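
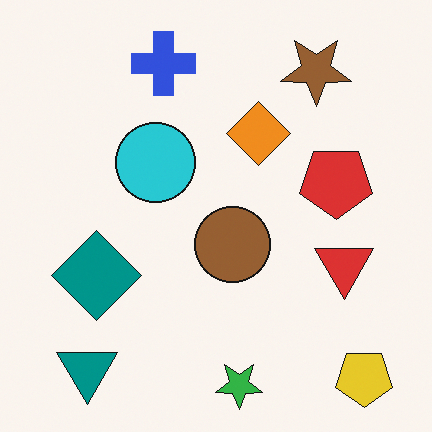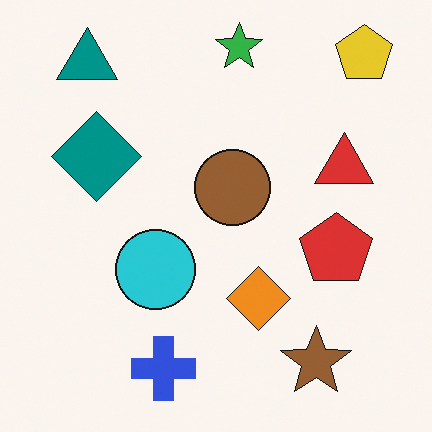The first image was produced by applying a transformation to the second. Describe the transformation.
The first image is the second flipped vertically (top ↔ bottom).

The green star is in the top of the second image and the bottom of the first — shapes on opposite sides of the horizontal midline have swapped in a mirror flip.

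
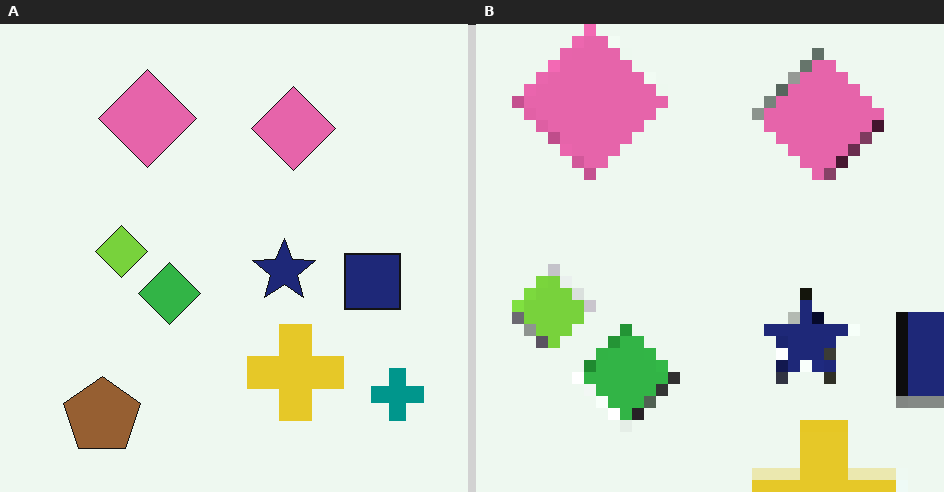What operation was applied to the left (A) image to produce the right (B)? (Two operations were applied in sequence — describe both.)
This is the original image cropped slightly and scaled back up, then heavily pixelated into large blocks.

The visible shapes are larger and the field of view is narrower; shapes near the original edges may be partly or wholly outside the frame — a crop-and-rescale. Shapes are reduced to large square blocks; fine edges and outlines are lost — a downscale-then-upscale (mosaic) effect.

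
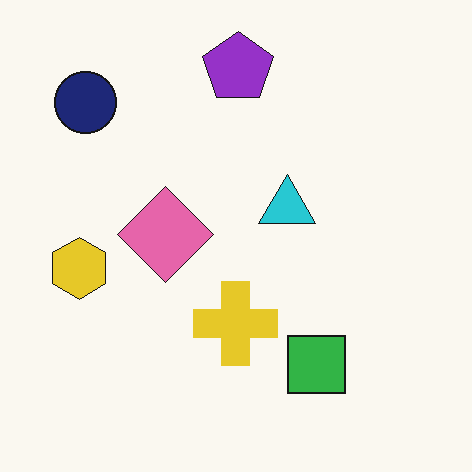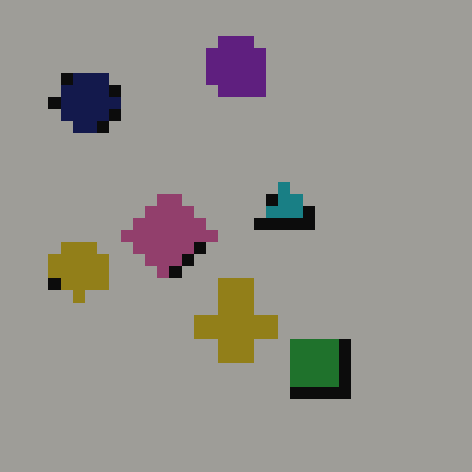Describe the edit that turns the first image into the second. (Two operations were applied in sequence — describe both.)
The image was darkened a lot, then heavily pixelated into large blocks.

Every pixel — background and shapes alike — is uniformly darkened. Shapes are reduced to large square blocks; fine edges and outlines are lost — a downscale-then-upscale (mosaic) effect.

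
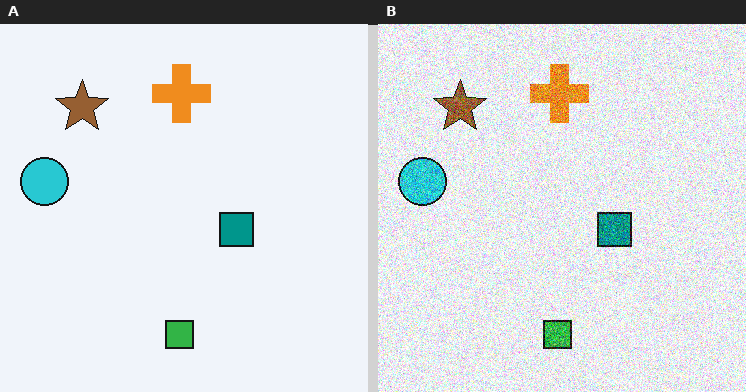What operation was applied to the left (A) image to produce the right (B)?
This is the original image degraded with heavy additive noise.

Random speckle covers the whole image, including the flat background.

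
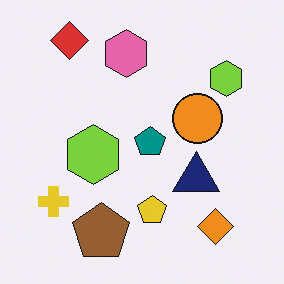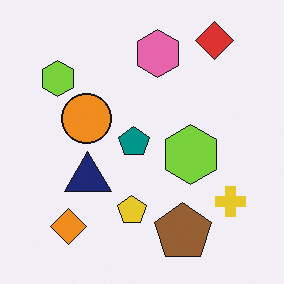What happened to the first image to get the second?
This is the original image flipped horizontally (left ↔ right).

The yellow cross is in the bottom-left of the first image and the bottom-right of the second — shapes on opposite sides of the vertical midline have swapped in a mirror flip.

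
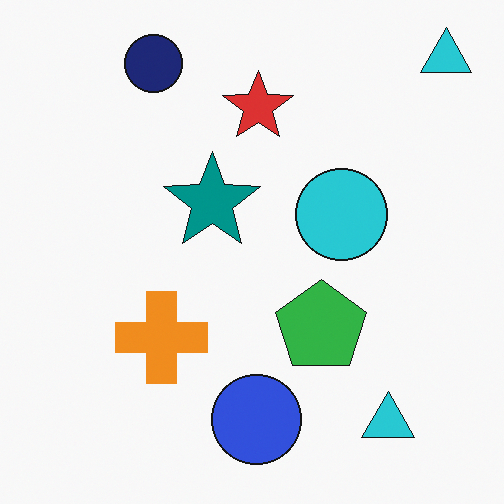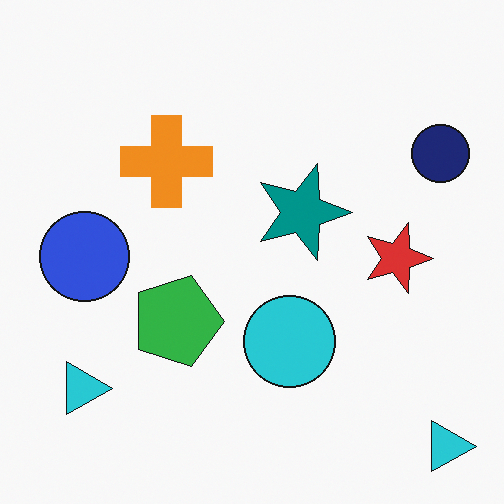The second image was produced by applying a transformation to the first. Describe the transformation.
The transformation is: rotated 90° clockwise.

The navy circle sits in the top-left of the first image and the top-right of the second — consistent with a whole-image 90° clockwise rotation.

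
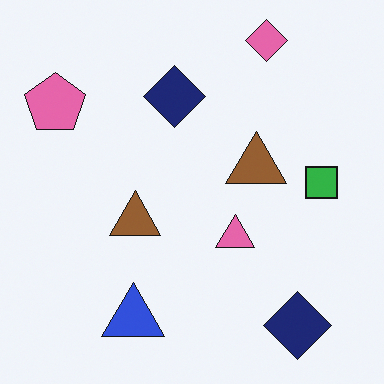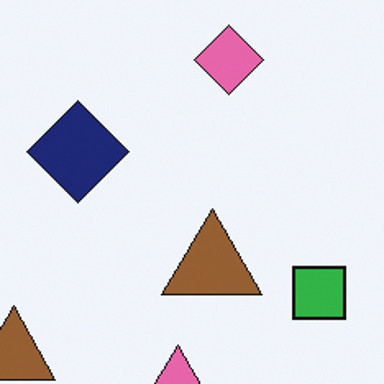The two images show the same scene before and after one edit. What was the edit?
This is the original image cropped to a noticeably smaller region and rescaled.

The visible shapes are larger and the field of view is narrower; shapes near the original edges may be partly or wholly outside the frame — a crop-and-rescale.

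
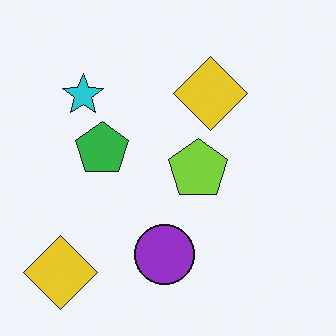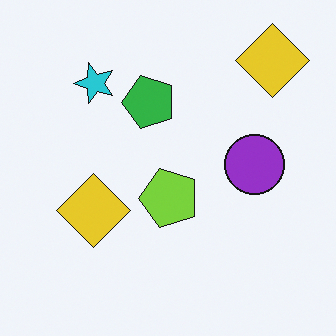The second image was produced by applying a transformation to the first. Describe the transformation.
The image was transposed (reflected across the top-left ↔ bottom-right diagonal).

Shapes have swapped their row and column positions — what was in the top-right is now in the bottom-left — a diagonal reflection.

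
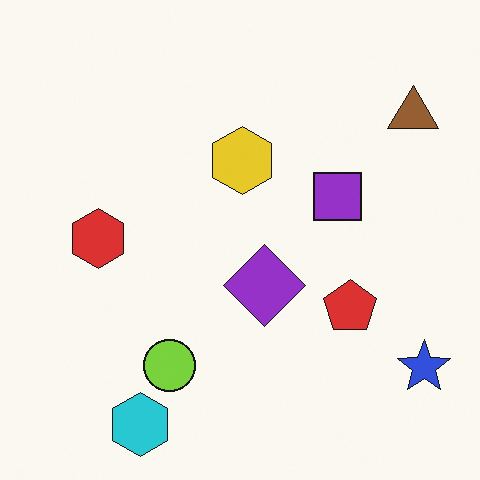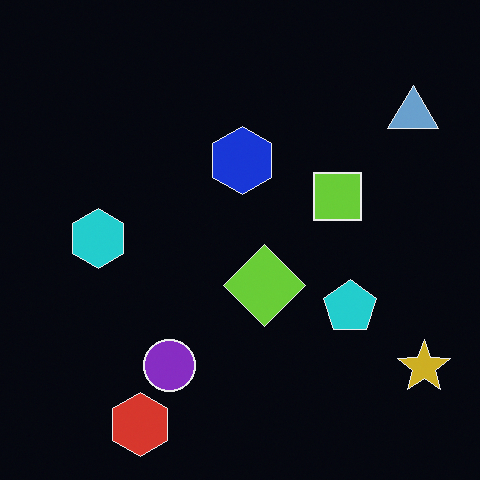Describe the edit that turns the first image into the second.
The transformation is: color-inverted (negative).

The light background has become dark and every shape's color is its complement — a photographic negative.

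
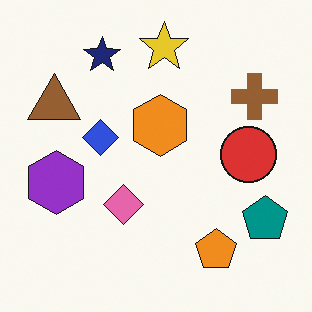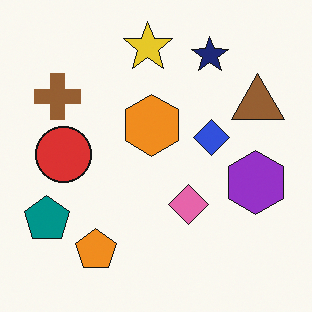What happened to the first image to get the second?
It was flipped horizontally (left ↔ right).

The teal pentagon is in the bottom-right of the first image and the bottom-left of the second — shapes on opposite sides of the vertical midline have swapped in a mirror flip.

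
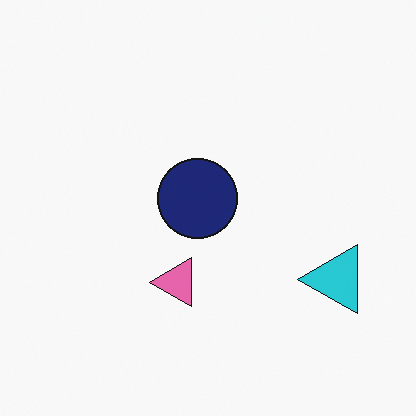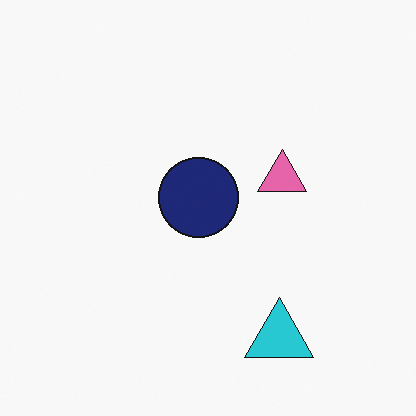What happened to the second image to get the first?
Transposed (reflected across the top-left ↔ bottom-right diagonal).

Shapes have swapped their row and column positions — what was in the top-right is now in the bottom-left — a diagonal reflection.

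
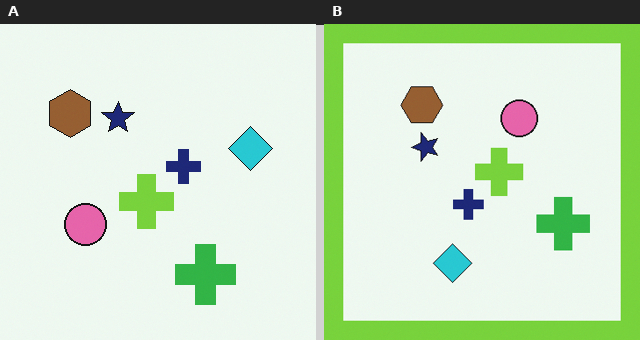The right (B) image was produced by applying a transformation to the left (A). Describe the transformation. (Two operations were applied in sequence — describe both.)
This is the original image transposed (reflected across the top-left ↔ bottom-right diagonal), then framed with a lime border.

Shapes have swapped their row and column positions — what was in the top-right is now in the bottom-left — a diagonal reflection. A solid lime frame runs around the edge of the right (B) image, with the content slightly shrunk inside it.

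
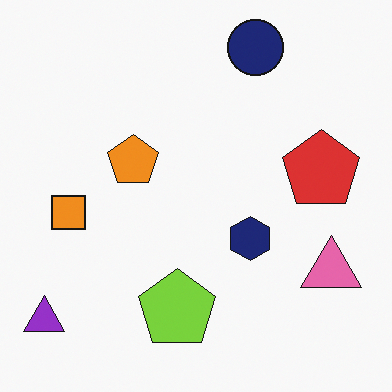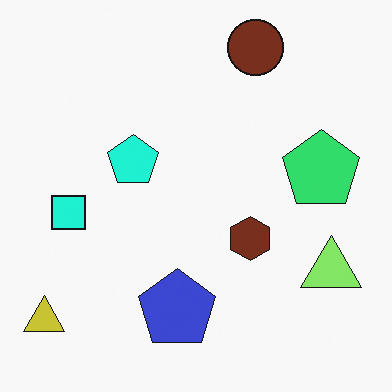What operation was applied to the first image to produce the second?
The image was hue-shifted through roughly a third of the color wheel.

Every shape's color has rotated by the same amount around the hue wheel — a uniform hue shift.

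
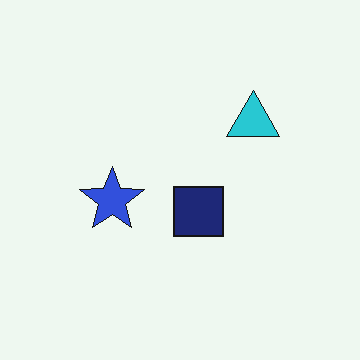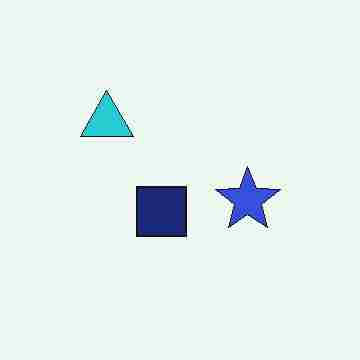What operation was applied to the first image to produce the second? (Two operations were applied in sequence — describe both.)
Flipped horizontally (left ↔ right), then degraded with heavy JPEG compression.

The cyan triangle is in the right of the first image and the left of the second — shapes on opposite sides of the vertical midline have swapped in a mirror flip. Blocky 8×8 compression artifacts appear around shape edges and the flat background shows ringing — characteristic JPEG degradation.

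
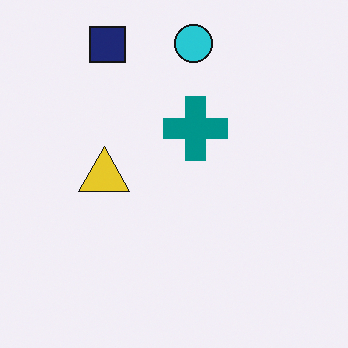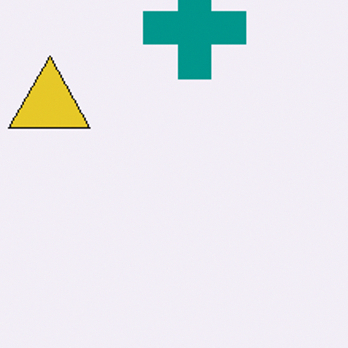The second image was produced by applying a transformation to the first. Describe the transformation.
Cropped to a modestly smaller region and rescaled.

The visible shapes are larger and the field of view is narrower; shapes near the original edges may be partly or wholly outside the frame — a crop-and-rescale.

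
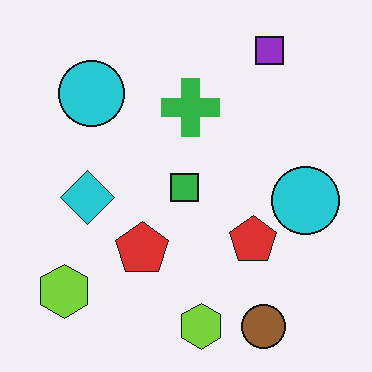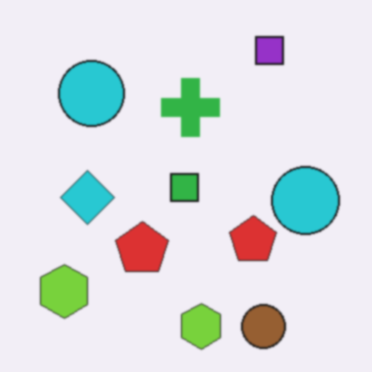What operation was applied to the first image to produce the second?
The transformation is: slightly softened.

Shape edges and outlines are uniformly softened across the whole image.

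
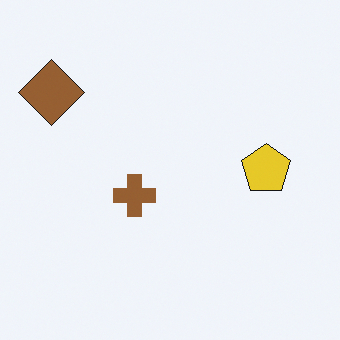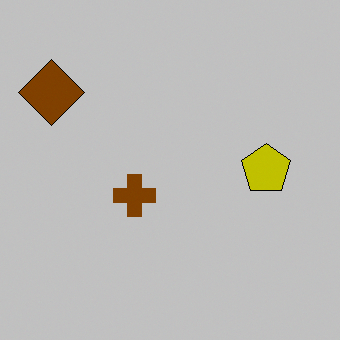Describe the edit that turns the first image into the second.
The transformation is: heavily posterized to just a handful of flat colors.

Each flat color has snapped to a coarser quantized level — most visibly, the near-white background has dropped to a flat grey.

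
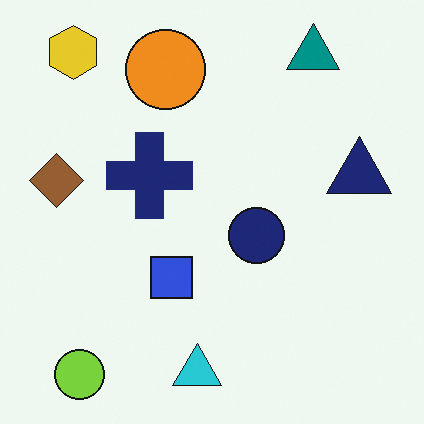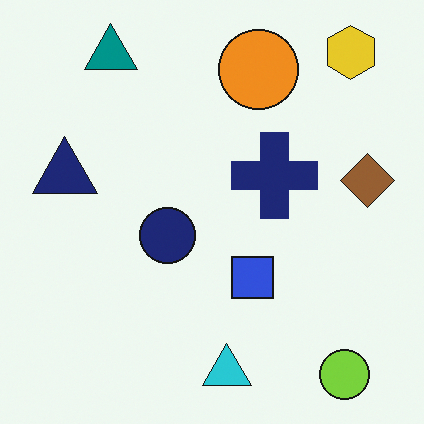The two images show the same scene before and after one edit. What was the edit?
The transformation is: flipped horizontally (left ↔ right).

The brown diamond is in the left of the first image and the right of the second — shapes on opposite sides of the vertical midline have swapped in a mirror flip.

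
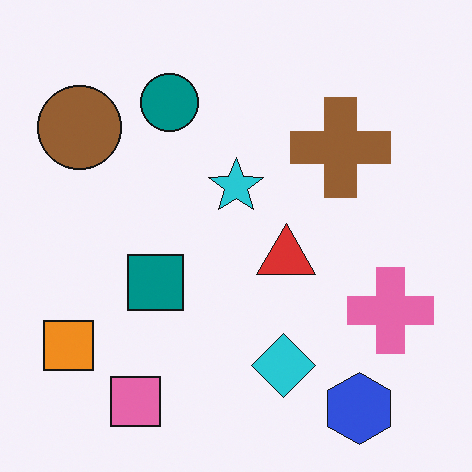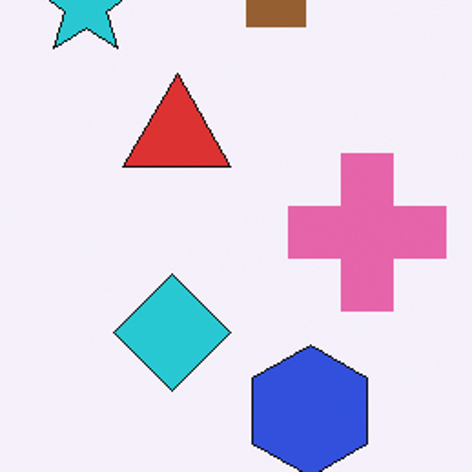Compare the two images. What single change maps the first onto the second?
Cropped tightly and scaled back up.

The visible shapes are larger and the field of view is narrower; shapes near the original edges may be partly or wholly outside the frame — a crop-and-rescale.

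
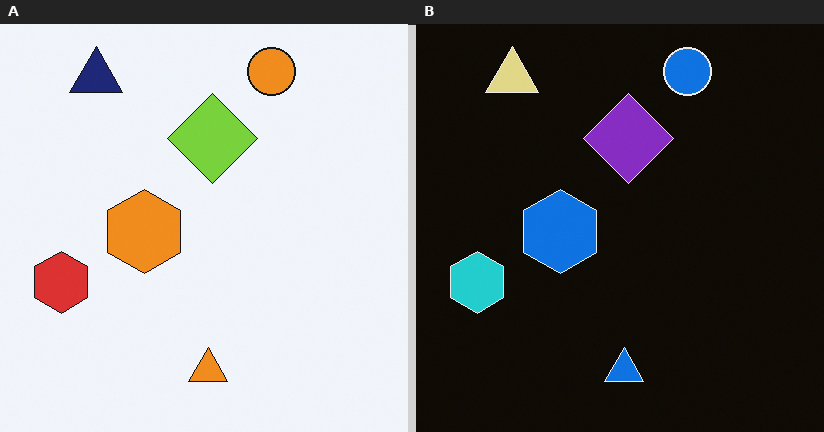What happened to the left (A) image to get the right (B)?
Color-inverted (negative).

The light background has become dark and every shape's color is its complement — a photographic negative.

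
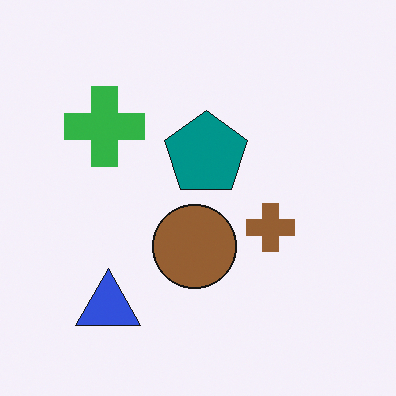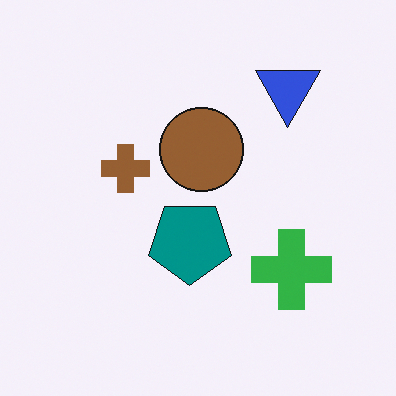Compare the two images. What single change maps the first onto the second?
The image was rotated 180°.

The blue triangle sits in the bottom-left of the first image and the top-right of the second — consistent with a whole-image 180° rotation.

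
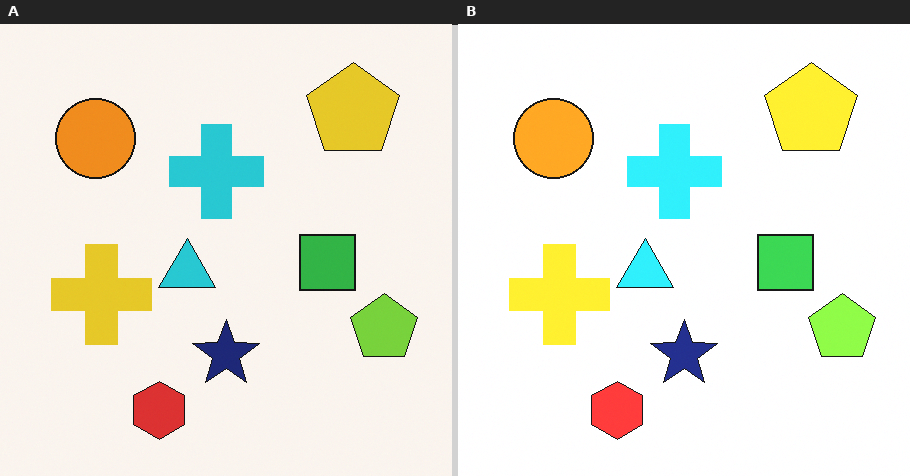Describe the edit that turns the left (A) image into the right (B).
It was slightly brightened.

Every pixel — background and shapes alike — is uniformly brightened.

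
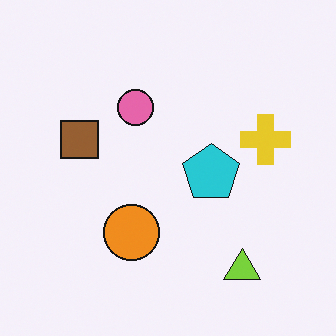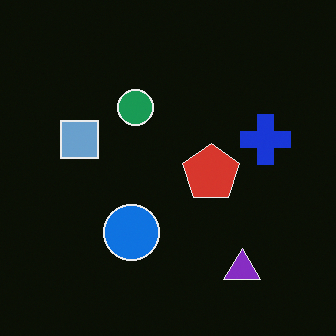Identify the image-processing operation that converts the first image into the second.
The second image is the first color-inverted (negative).

The light background has become dark and every shape's color is its complement — a photographic negative.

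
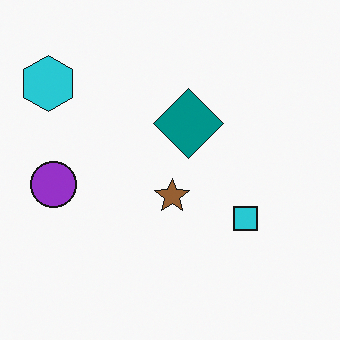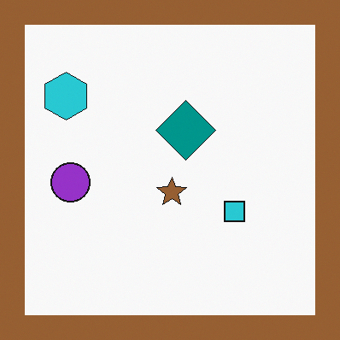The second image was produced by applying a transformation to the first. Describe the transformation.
It was framed with a brown border.

A solid brown frame runs around the edge of the second image, with the content slightly shrunk inside it.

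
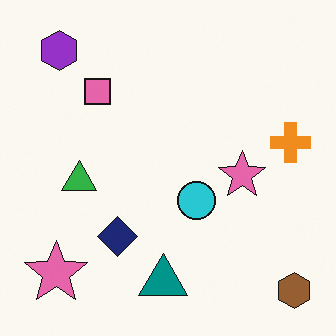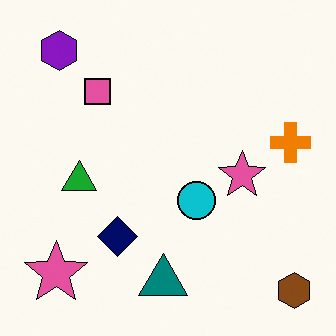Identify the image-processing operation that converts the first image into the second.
Given slightly increased contrast.

Tones are pushed away from mid-grey across the whole image — a global contrast change.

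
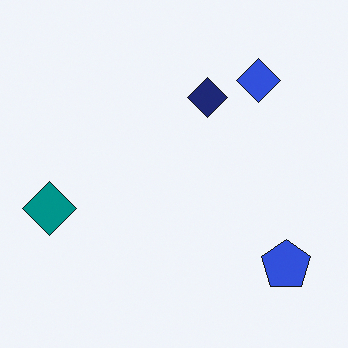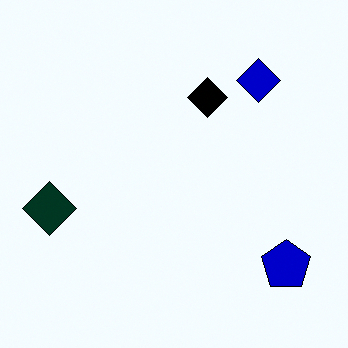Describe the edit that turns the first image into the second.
Given much higher contrast.

Tones are pushed away from mid-grey across the whole image — a global contrast change.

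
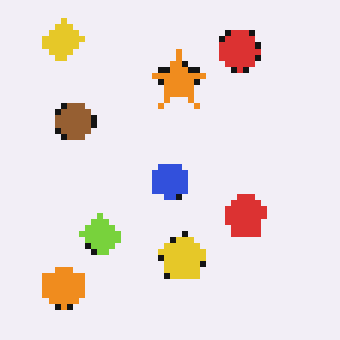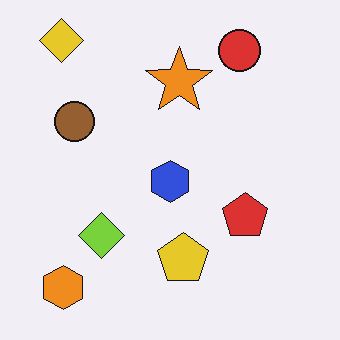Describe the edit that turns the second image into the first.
It was moderately pixelated.

Shapes are reduced to large square blocks; fine edges and outlines are lost — a downscale-then-upscale (mosaic) effect.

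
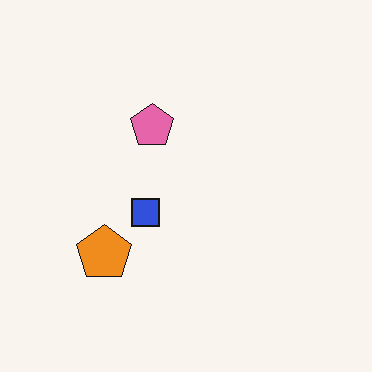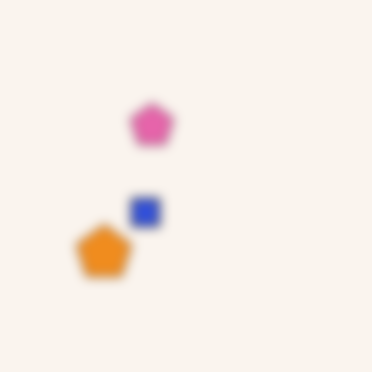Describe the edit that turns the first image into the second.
The image was strongly gaussian-blurred.

Shape edges and outlines are uniformly softened across the whole image.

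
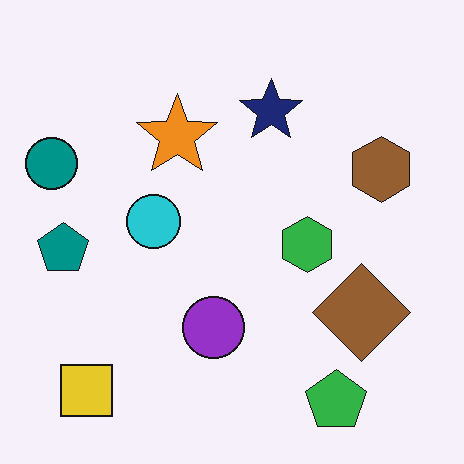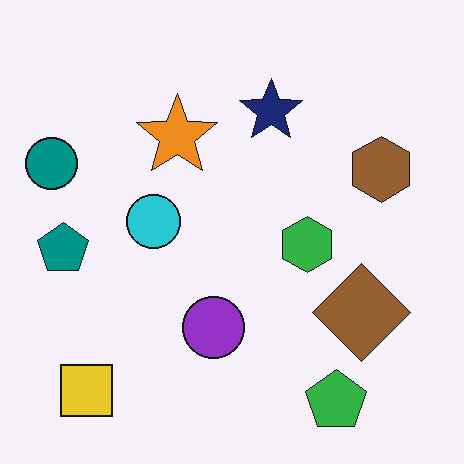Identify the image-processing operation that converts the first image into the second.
The transformation is: JPEG-compressed with visible artifacts.

Blocky 8×8 compression artifacts appear around shape edges and the flat background shows ringing — characteristic JPEG degradation.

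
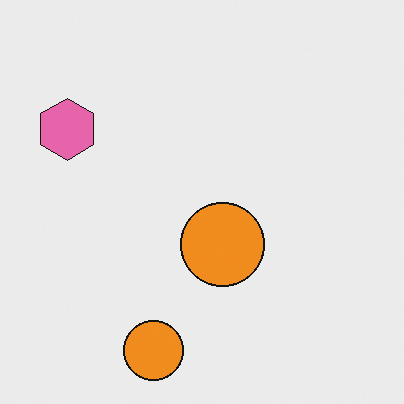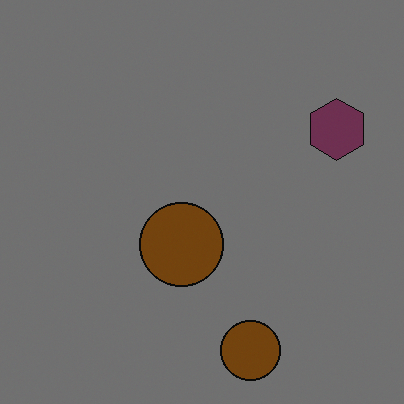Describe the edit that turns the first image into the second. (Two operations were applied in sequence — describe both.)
This is the original image flipped horizontally (left ↔ right), then substantially darkened.

The pink hexagon is in the top-left of the first image and the top-right of the second — shapes on opposite sides of the vertical midline have swapped in a mirror flip. Every pixel — background and shapes alike — is uniformly darkened.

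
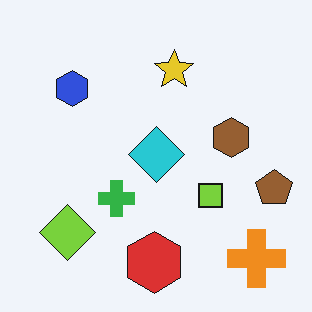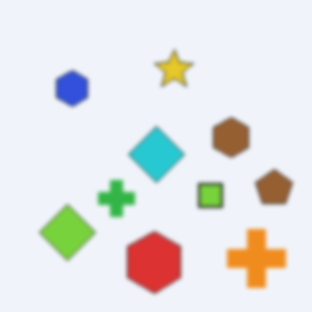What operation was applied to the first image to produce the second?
The image was lightly blurred.

Shape edges and outlines are uniformly softened across the whole image.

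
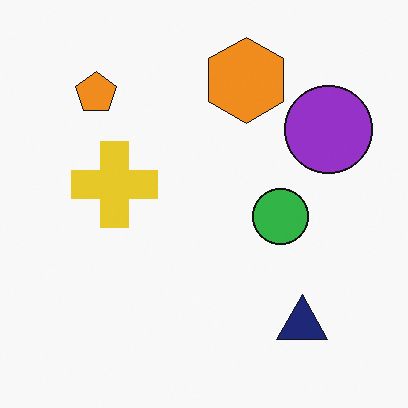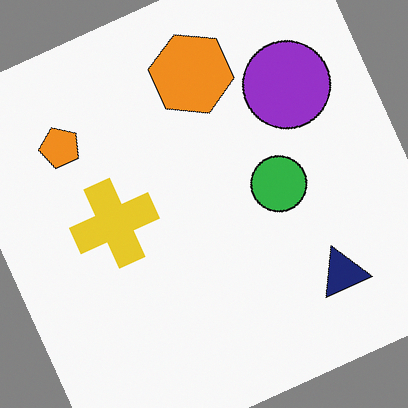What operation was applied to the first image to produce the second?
The image was rotated counter-clockwise by a clearly visible amount.

Every shape is tilted by the same angle and the image corners show triangular fill wedges — a whole-image rotation by a non-right angle.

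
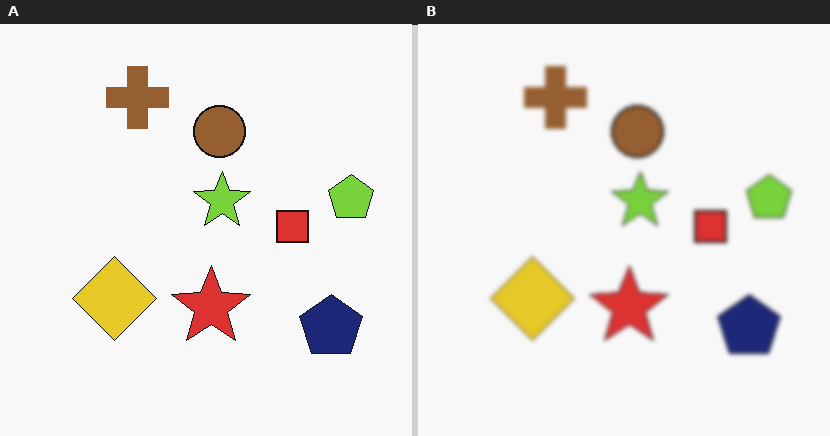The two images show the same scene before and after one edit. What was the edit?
This is the original image given a subtle gaussian blur.

Shape edges and outlines are uniformly softened across the whole image.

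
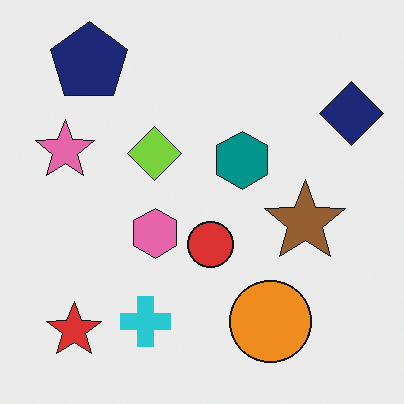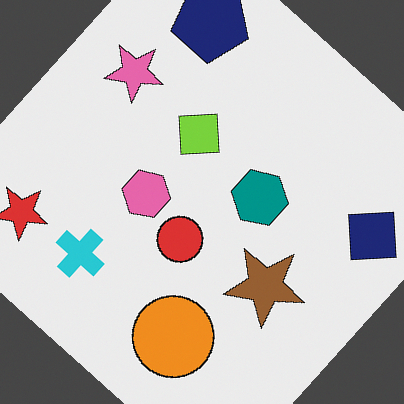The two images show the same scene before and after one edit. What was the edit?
Rotated clockwise by a large amount — several tens of degrees.

Every shape is tilted by the same angle and the image corners show triangular fill wedges — a whole-image rotation by a non-right angle.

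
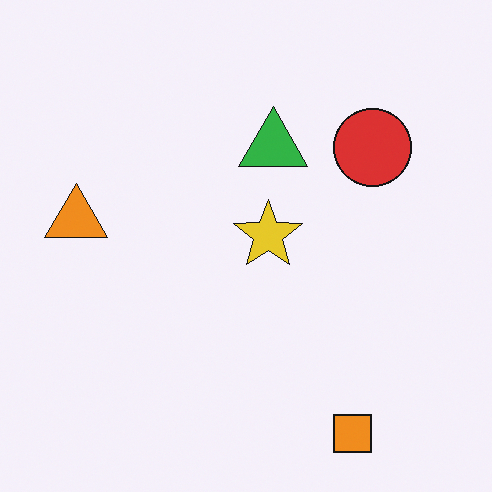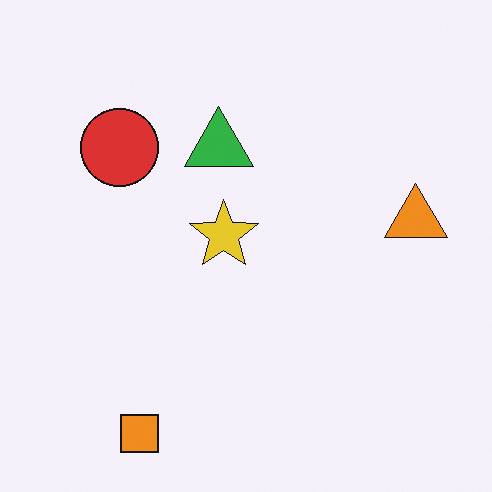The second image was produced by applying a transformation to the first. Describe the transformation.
Flipped horizontally (left ↔ right).

The orange triangle is in the left of the first image and the right of the second — shapes on opposite sides of the vertical midline have swapped in a mirror flip.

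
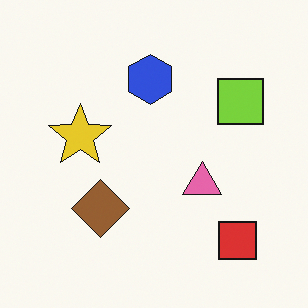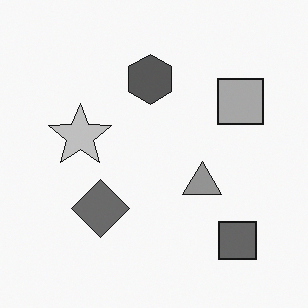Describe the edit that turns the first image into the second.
The image was converted to grayscale.

All color is removed — every shape is now a shade of grey.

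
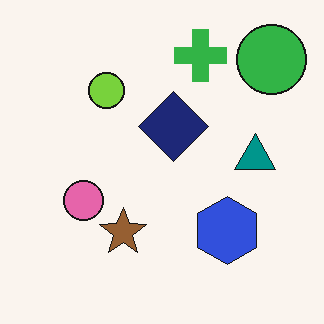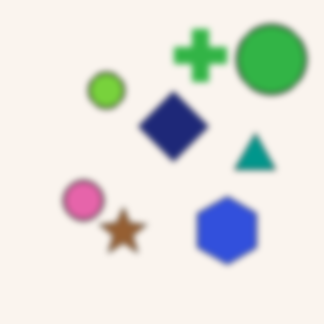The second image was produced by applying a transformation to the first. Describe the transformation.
Noticeably gaussian-blurred.

Shape edges and outlines are uniformly softened across the whole image.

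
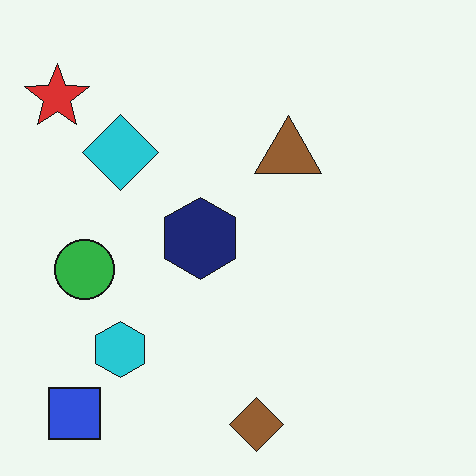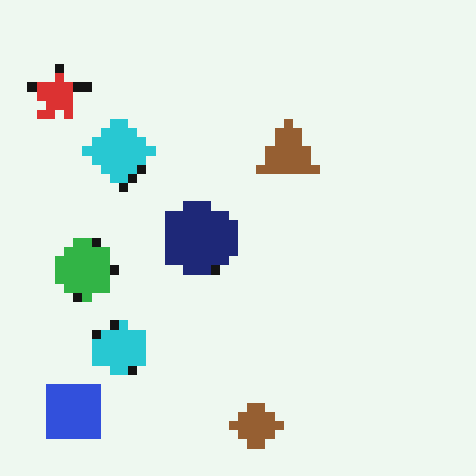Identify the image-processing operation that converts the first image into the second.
The image was heavily pixelated into large blocks.

Shapes are reduced to large square blocks; fine edges and outlines are lost — a downscale-then-upscale (mosaic) effect.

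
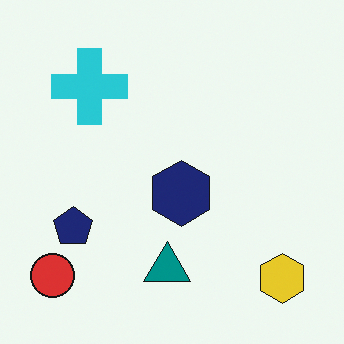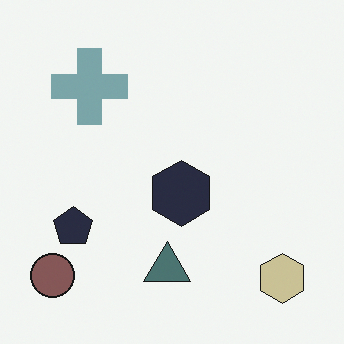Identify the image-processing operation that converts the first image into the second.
Made much more muted (saturation change).

All colors are more muted and greyish — a global saturation change.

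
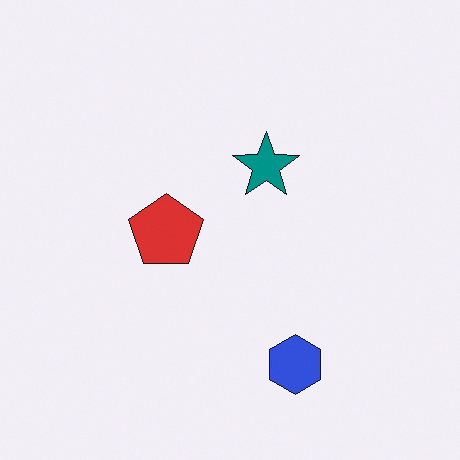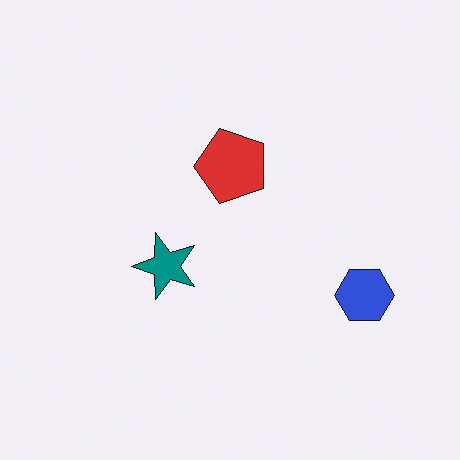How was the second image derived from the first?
The image was transposed (reflected across the top-left ↔ bottom-right diagonal).

Shapes have swapped their row and column positions — what was in the top-right is now in the bottom-left — a diagonal reflection.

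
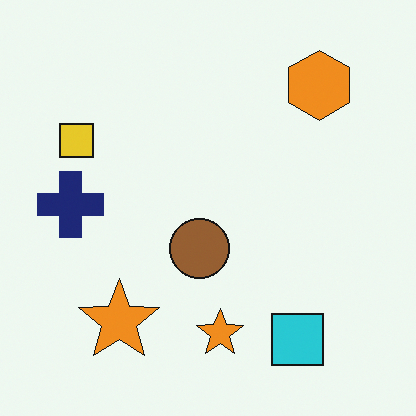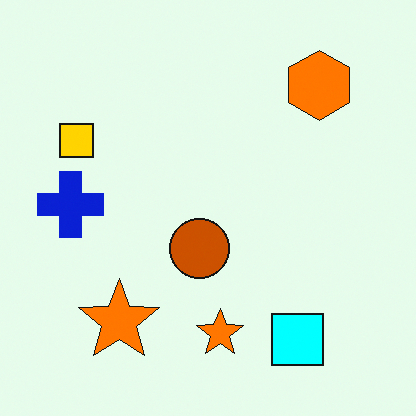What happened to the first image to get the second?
It was made much more vivid (saturation change).

All colors are more vivid — a global saturation change.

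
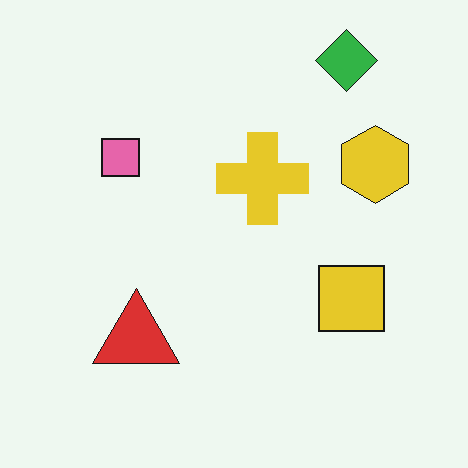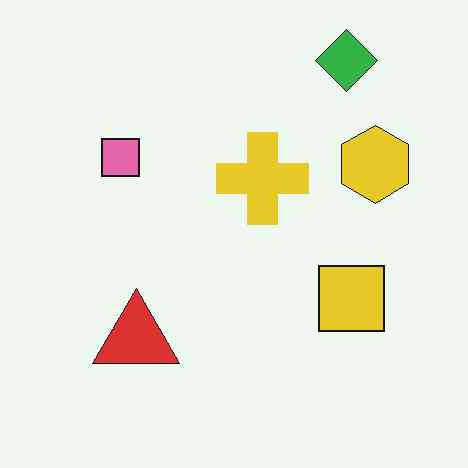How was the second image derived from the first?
This is the original image JPEG-compressed with visible artifacts.

Blocky 8×8 compression artifacts appear around shape edges and the flat background shows ringing — characteristic JPEG degradation.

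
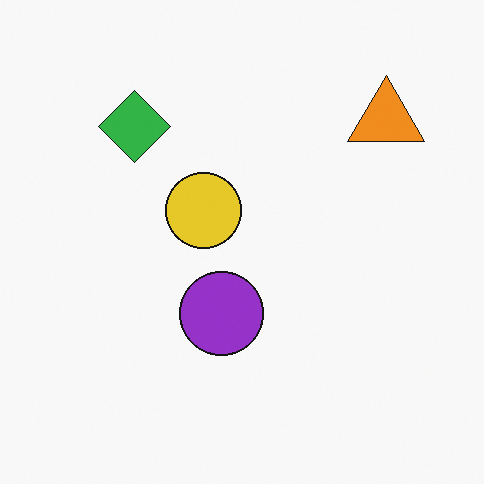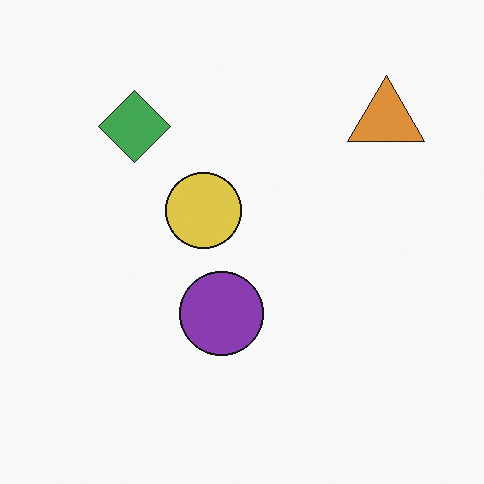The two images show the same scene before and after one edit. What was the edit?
It was slightly desaturated.

All colors are more muted and greyish — a global saturation change.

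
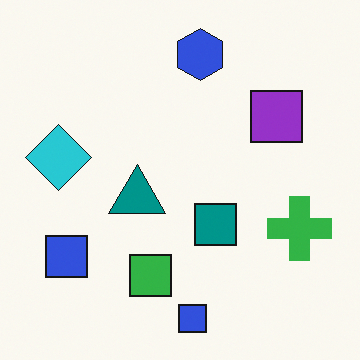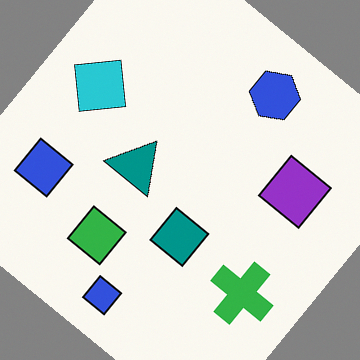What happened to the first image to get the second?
Rotated clockwise by a large amount — several tens of degrees.

Every shape is tilted by the same angle and the image corners show triangular fill wedges — a whole-image rotation by a non-right angle.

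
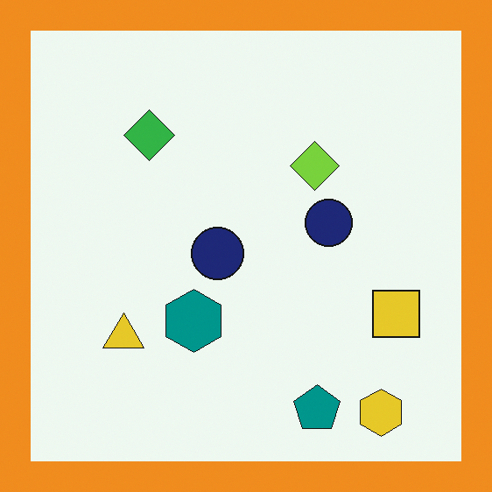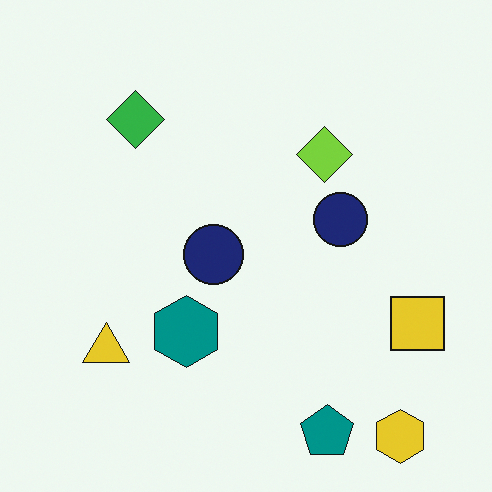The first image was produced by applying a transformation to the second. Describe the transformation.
It was framed with a orange border.

A solid orange frame runs around the edge of the first image, with the content slightly shrunk inside it.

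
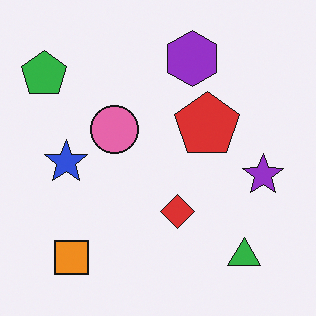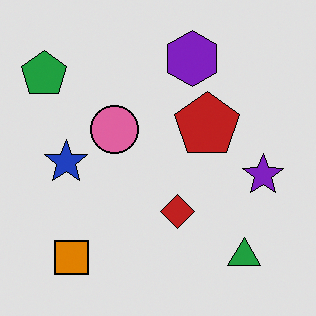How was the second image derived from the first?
The second image is the first moderately posterized.

Each flat color has snapped to a coarser quantized level — most visibly, the near-white background has dropped to a flat grey.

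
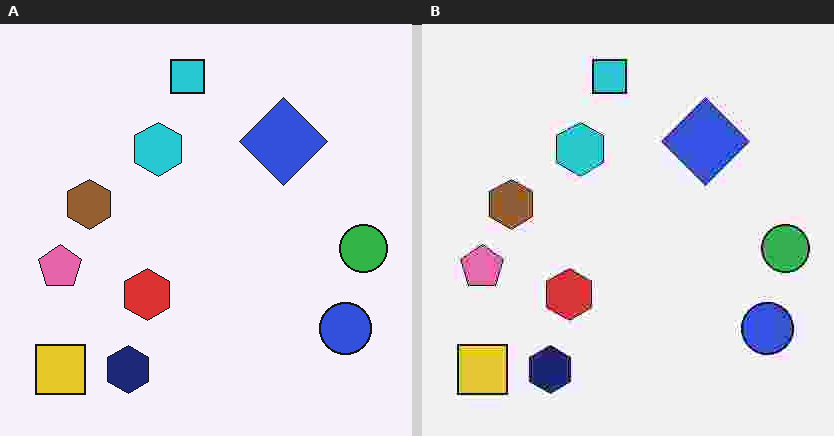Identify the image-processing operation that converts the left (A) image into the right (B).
This is the original image degraded with heavy JPEG compression.

Blocky 8×8 compression artifacts appear around shape edges and the flat background shows ringing — characteristic JPEG degradation.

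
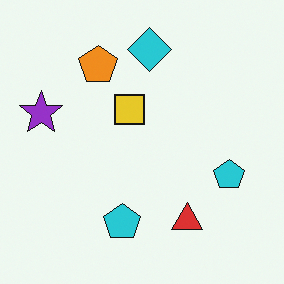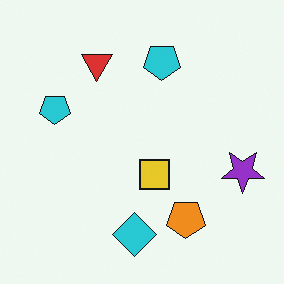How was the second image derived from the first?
The image was rotated 180°.

The purple star sits in the left of the first image and the right of the second — consistent with a whole-image 180° rotation.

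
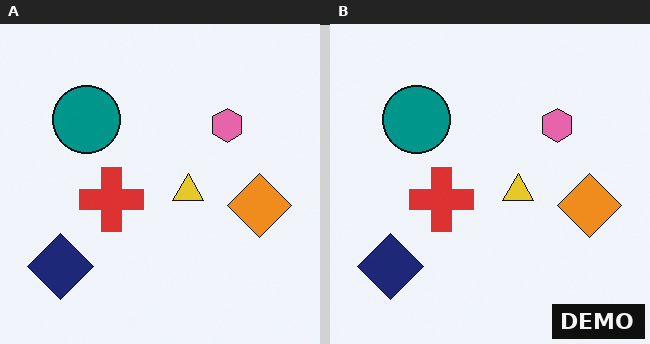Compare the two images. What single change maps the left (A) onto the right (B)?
It was watermarked with the text "DEMO" in the lower-right corner.

A dark label reading "DEMO" appears in the lower-right corner.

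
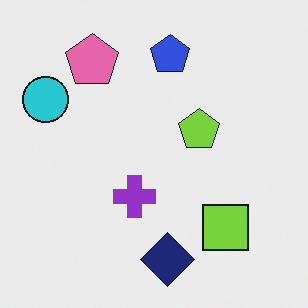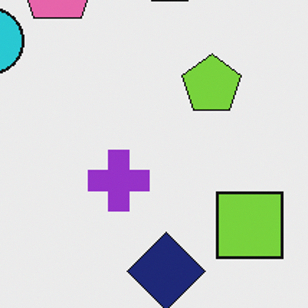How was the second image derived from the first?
The second image is the first cropped to a modestly smaller region and rescaled.

The visible shapes are larger and the field of view is narrower; shapes near the original edges may be partly or wholly outside the frame — a crop-and-rescale.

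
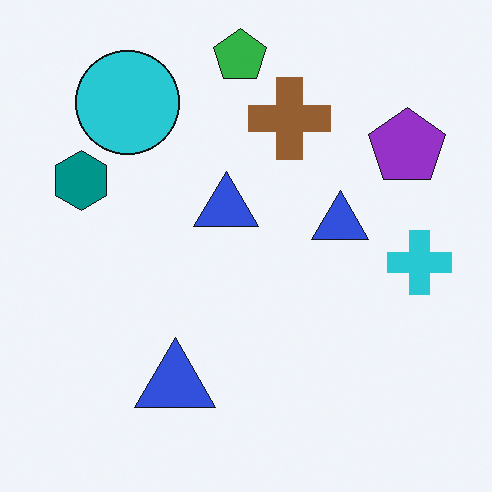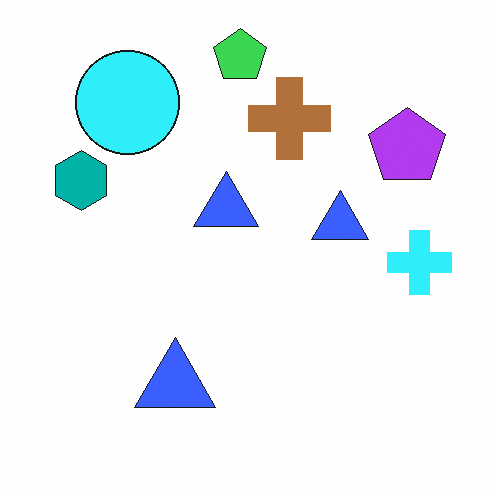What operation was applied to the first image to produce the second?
Brightened a little.

Every pixel — background and shapes alike — is uniformly brightened.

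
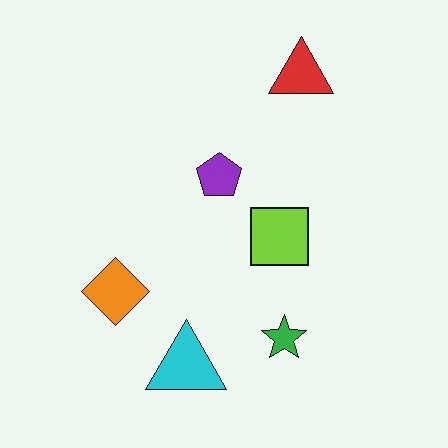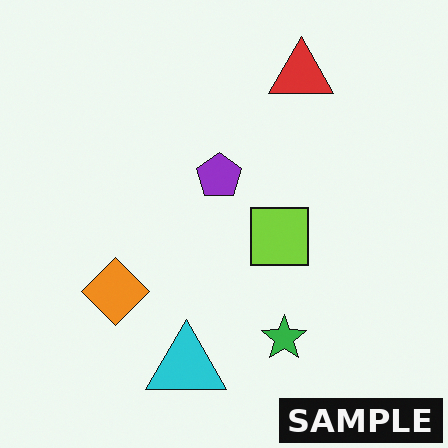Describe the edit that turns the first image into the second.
The second image is the first watermarked with the text "SAMPLE" in the lower-right corner.

A dark label reading "SAMPLE" appears in the lower-right corner.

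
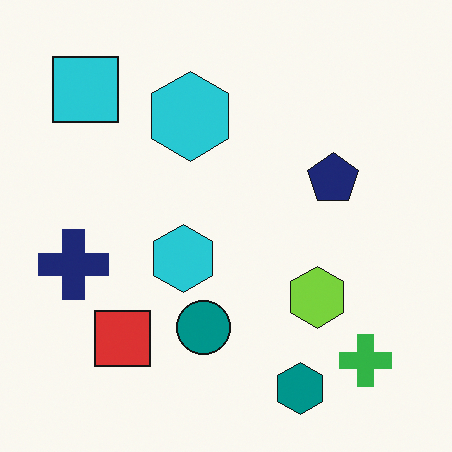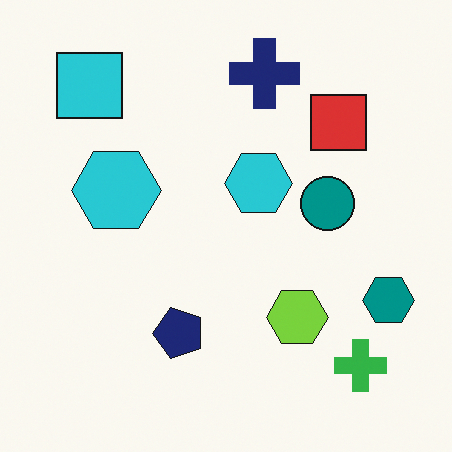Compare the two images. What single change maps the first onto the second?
The second image is the first transposed (reflected across the top-left ↔ bottom-right diagonal).

Shapes have swapped their row and column positions — what was in the top-right is now in the bottom-left — a diagonal reflection.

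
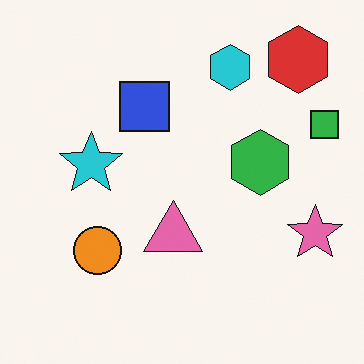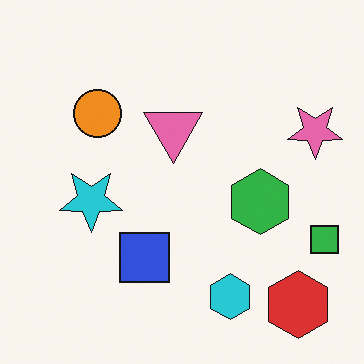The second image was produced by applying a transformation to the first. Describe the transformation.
Flipped vertically (top ↔ bottom).

The red hexagon is in the top-right of the first image and the bottom-right of the second — shapes on opposite sides of the horizontal midline have swapped in a mirror flip.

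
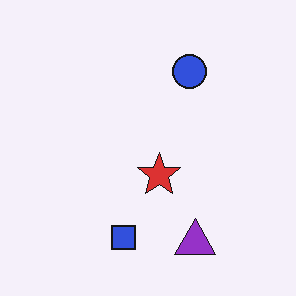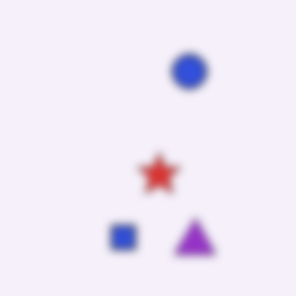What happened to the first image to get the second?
The second image is the first moderately blurred.

Shape edges and outlines are uniformly softened across the whole image.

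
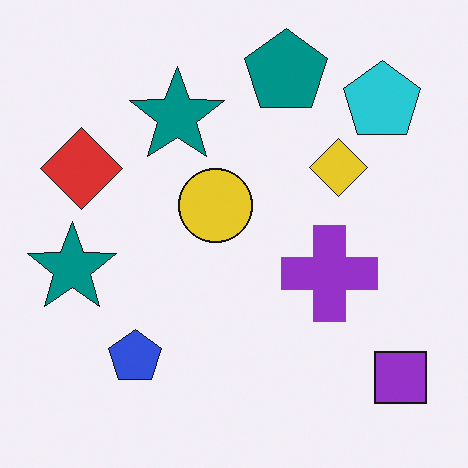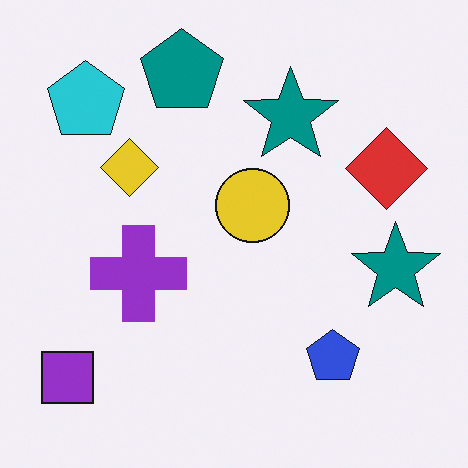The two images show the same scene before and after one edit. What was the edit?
It was flipped horizontally (left ↔ right).

The purple square is in the bottom-right of the first image and the bottom-left of the second — shapes on opposite sides of the vertical midline have swapped in a mirror flip.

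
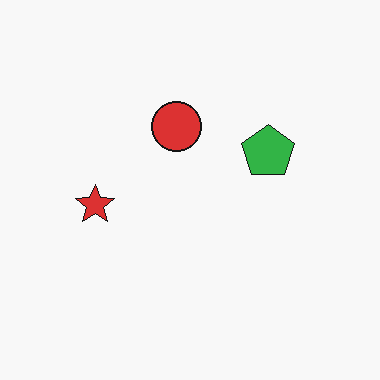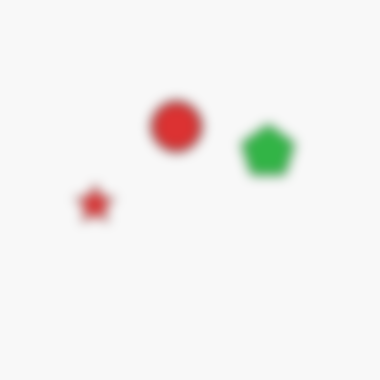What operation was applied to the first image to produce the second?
Strongly gaussian-blurred.

Shape edges and outlines are uniformly softened across the whole image.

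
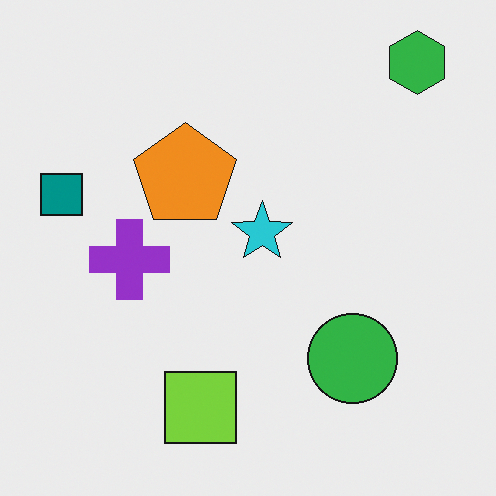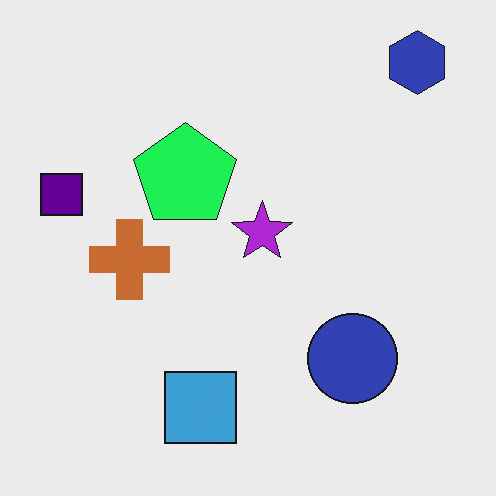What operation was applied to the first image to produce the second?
This is the original image hue-shifted through roughly a third of the color wheel.

Every shape's color has rotated by the same amount around the hue wheel — a uniform hue shift.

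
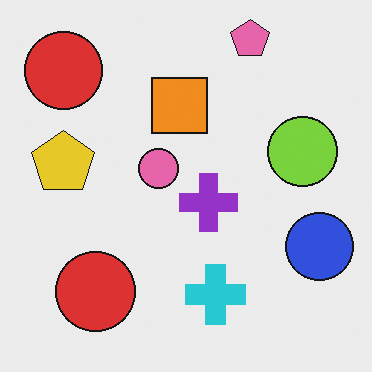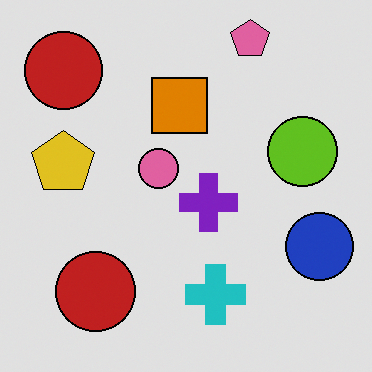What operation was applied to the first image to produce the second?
It was posterized to a reduced palette.

Each flat color has snapped to a coarser quantized level — most visibly, the near-white background has dropped to a flat grey.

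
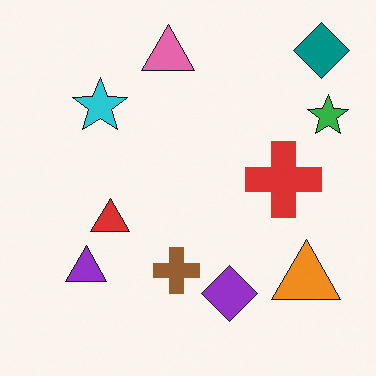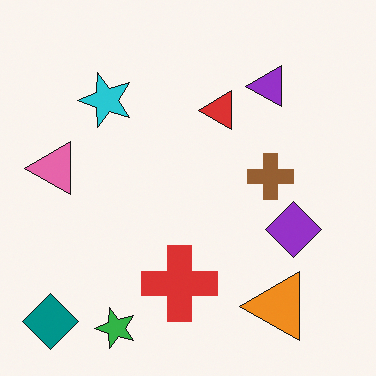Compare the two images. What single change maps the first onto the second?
Transposed (reflected across the top-left ↔ bottom-right diagonal).

Shapes have swapped their row and column positions — what was in the top-right is now in the bottom-left — a diagonal reflection.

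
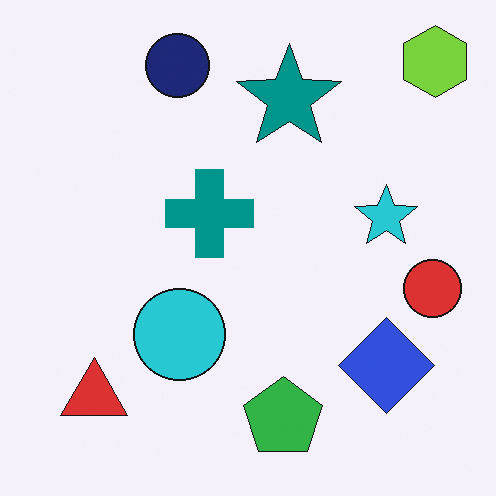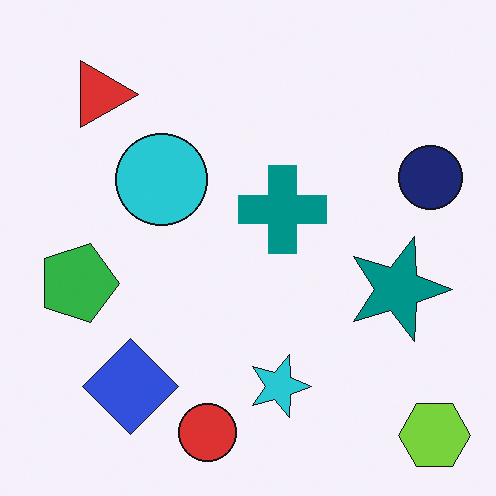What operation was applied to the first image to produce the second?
The transformation is: rotated 90° clockwise.

The lime hexagon sits in the top-right of the first image and the bottom-right of the second — consistent with a whole-image 90° clockwise rotation.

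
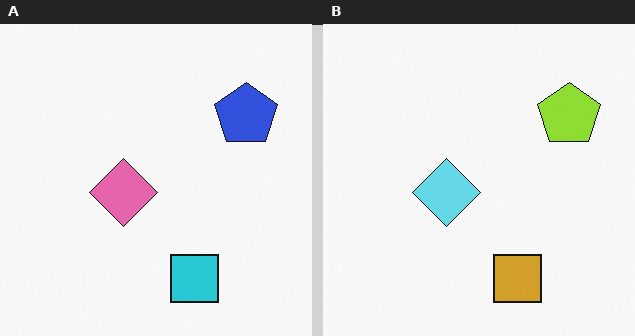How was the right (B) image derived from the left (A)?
The image was hue-shifted through roughly half the color wheel.

Every shape's color has rotated by the same amount around the hue wheel — a uniform hue shift.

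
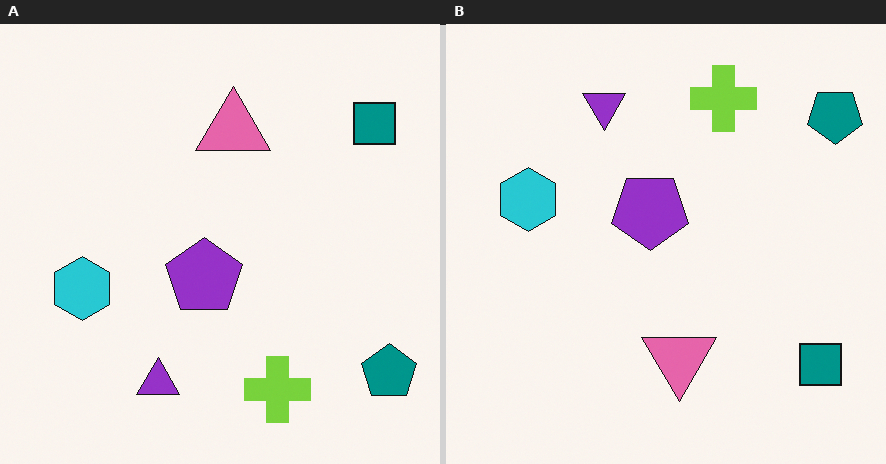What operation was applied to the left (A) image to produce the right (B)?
The right (B) image is the left (A) flipped vertically (top ↔ bottom).

The lime cross is in the bottom of the left (A) image and the top of the right (B) — shapes on opposite sides of the horizontal midline have swapped in a mirror flip.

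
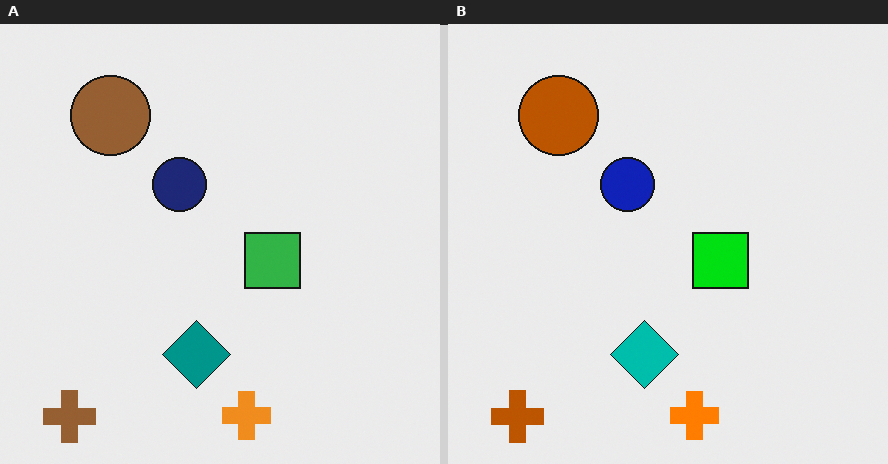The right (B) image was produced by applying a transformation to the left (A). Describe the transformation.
It was made much more vivid (saturation change).

All colors are more vivid — a global saturation change.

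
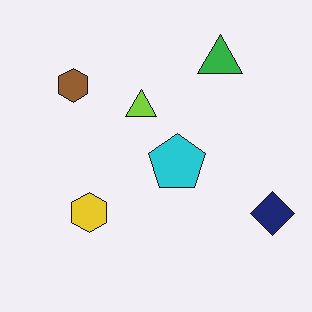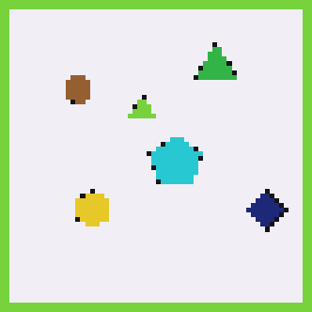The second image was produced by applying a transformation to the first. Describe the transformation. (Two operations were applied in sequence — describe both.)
Mildly pixelated, then framed with a lime border.

Shapes are reduced to large square blocks; fine edges and outlines are lost — a downscale-then-upscale (mosaic) effect. A solid lime frame runs around the edge of the second image, with the content slightly shrunk inside it.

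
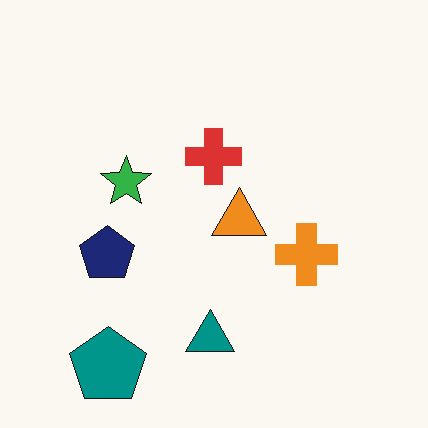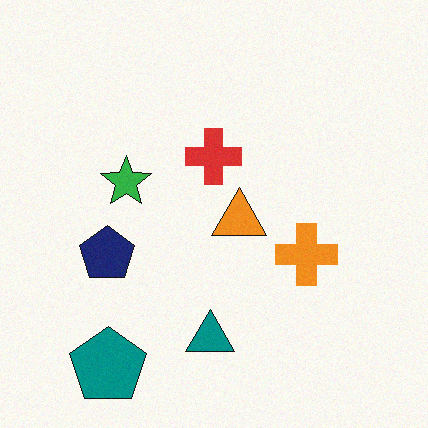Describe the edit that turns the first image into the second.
The transformation is: degraded with subtle gaussian noise.

Random speckle covers the whole image, including the flat background.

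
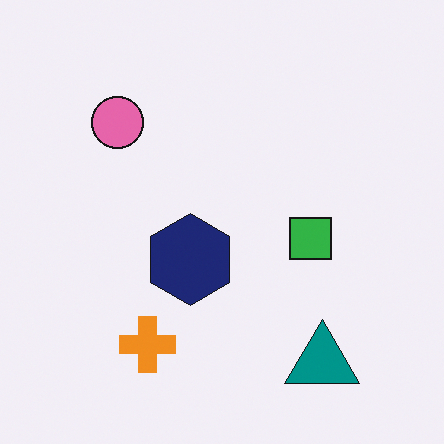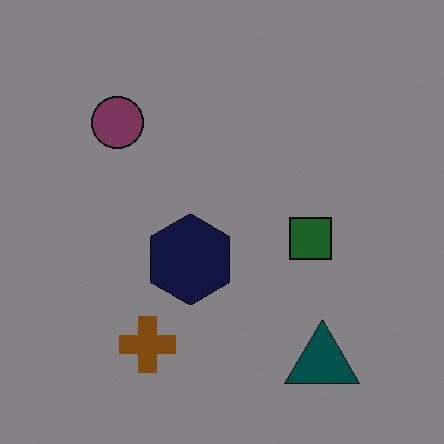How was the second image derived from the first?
It was substantially darkened.

Every pixel — background and shapes alike — is uniformly darkened.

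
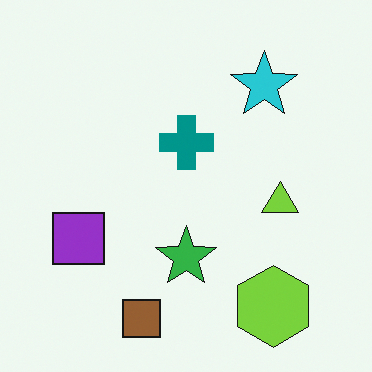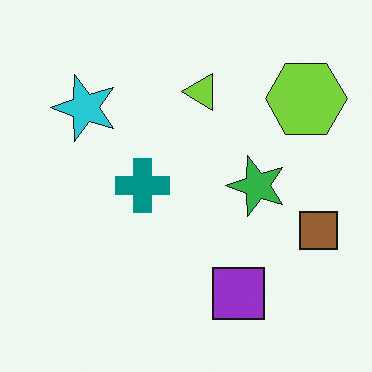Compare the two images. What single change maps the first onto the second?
The image was rotated 90° counter-clockwise.

The lime hexagon sits in the bottom-right of the first image and the top-right of the second — consistent with a whole-image 90° counter-clockwise rotation.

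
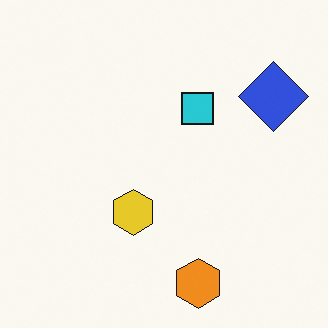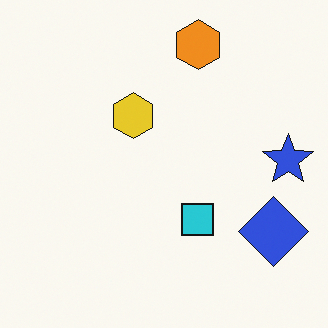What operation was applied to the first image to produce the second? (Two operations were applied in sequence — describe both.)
This is the original image flipped vertically (top ↔ bottom), then overlaid with an additional blue star.

The orange hexagon is in the bottom of the first image and the top of the second — shapes on opposite sides of the horizontal midline have swapped in a mirror flip. A blue star appears in the second image that is absent from the first.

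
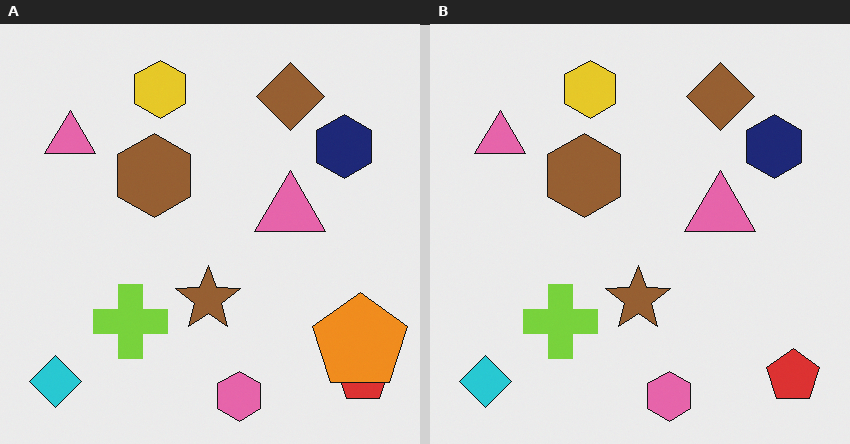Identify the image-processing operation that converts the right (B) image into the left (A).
It was overlaid with an additional orange pentagon.

An orange pentagon appears in the left (A) image that is absent from the right (B).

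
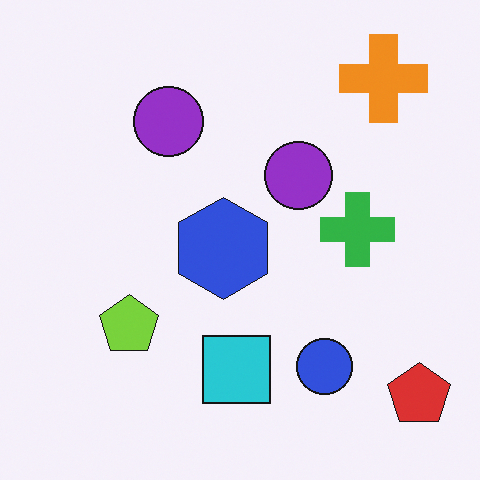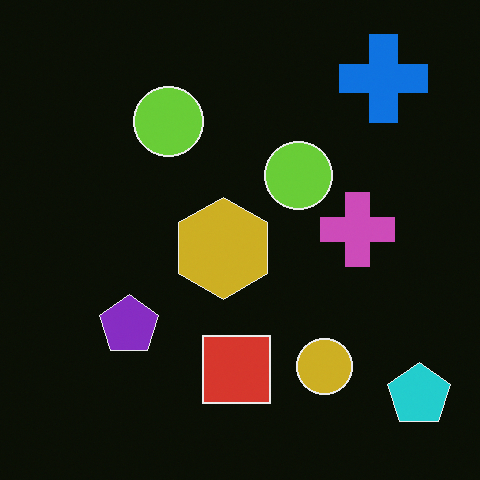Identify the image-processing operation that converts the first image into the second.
The second image is the first color-inverted (negative).

The light background has become dark and every shape's color is its complement — a photographic negative.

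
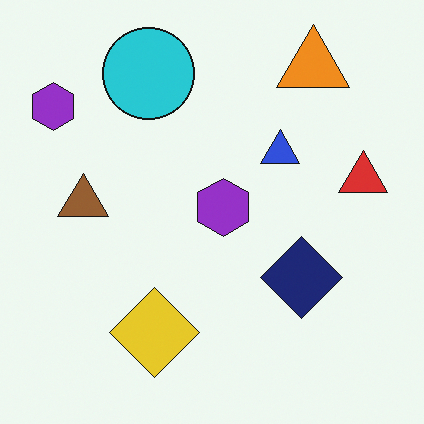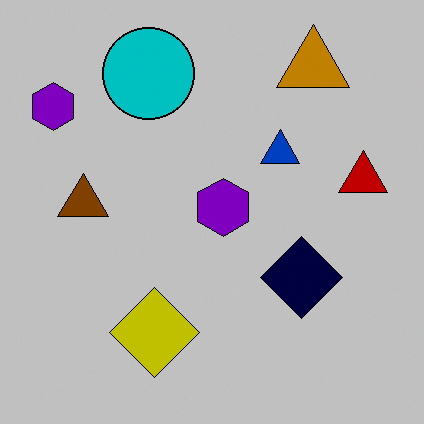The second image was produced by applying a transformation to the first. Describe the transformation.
The image was aggressively posterized.

Each flat color has snapped to a coarser quantized level — most visibly, the near-white background has dropped to a flat grey.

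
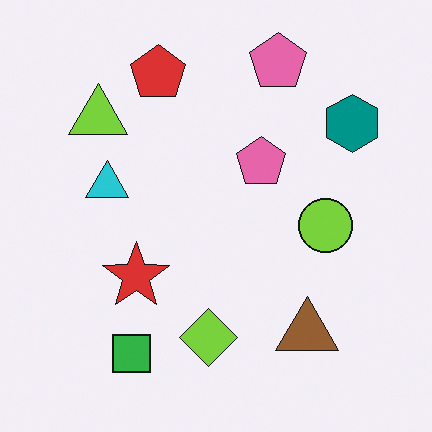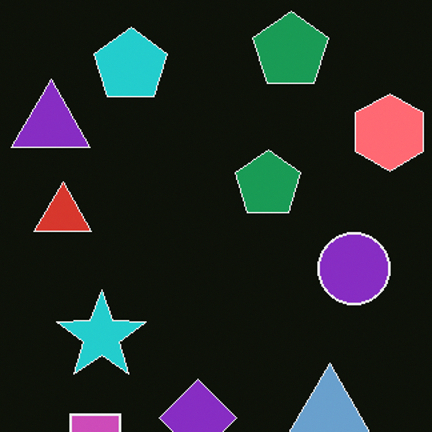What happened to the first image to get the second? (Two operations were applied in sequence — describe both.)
The second image is the first cropped to a modestly smaller region and rescaled, then color-inverted (negative).

The visible shapes are larger and the field of view is narrower; shapes near the original edges may be partly or wholly outside the frame — a crop-and-rescale. The light background has become dark and every shape's color is its complement — a photographic negative.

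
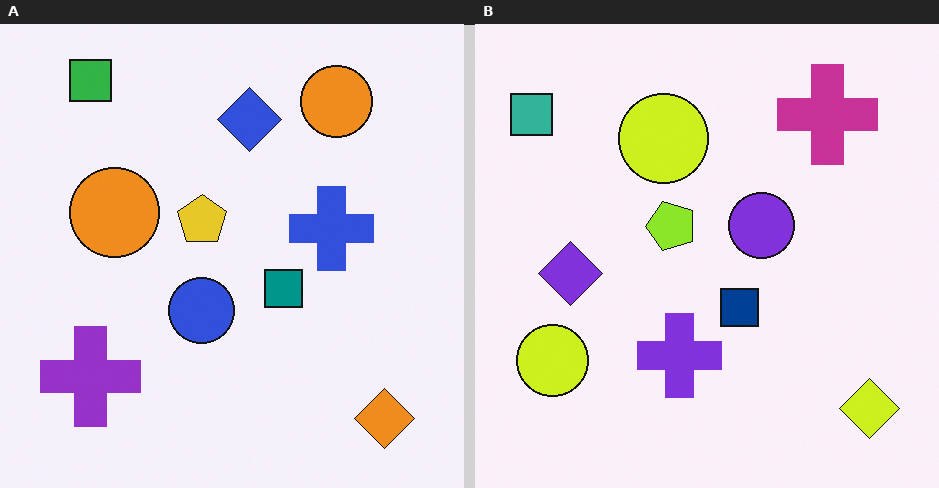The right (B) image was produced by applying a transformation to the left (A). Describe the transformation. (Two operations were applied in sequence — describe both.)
The transformation is: hue-shifted by a small amount, then transposed (reflected across the top-left ↔ bottom-right diagonal).

Every shape's color has rotated by the same amount around the hue wheel — a uniform hue shift. Shapes have swapped their row and column positions — what was in the top-right is now in the bottom-left — a diagonal reflection.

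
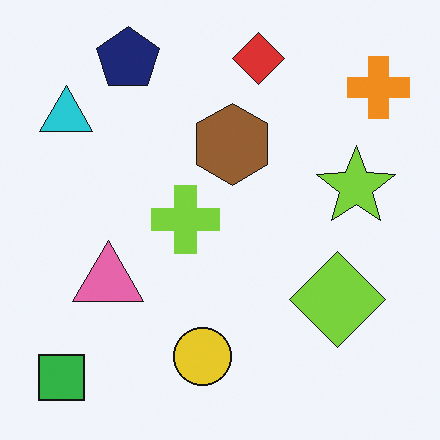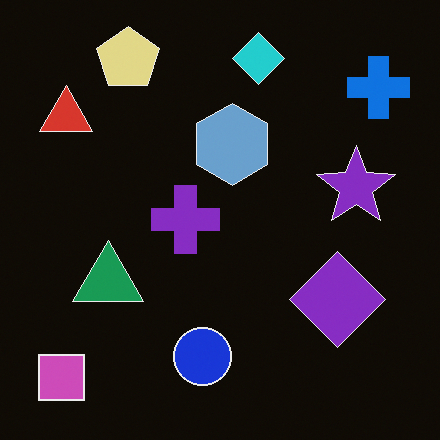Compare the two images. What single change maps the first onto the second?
The image was color-inverted (negative).

The light background has become dark and every shape's color is its complement — a photographic negative.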